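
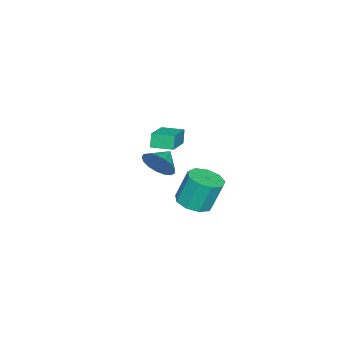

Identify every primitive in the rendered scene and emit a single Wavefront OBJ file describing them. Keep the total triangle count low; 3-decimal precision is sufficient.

v 0.344 -1.45 1.844
v 0.08 -1.508 2.65
v 0.171 -0.293 1.872
v -0.093 -0.351 2.678
v 2.053 -1.209 2.422
v 1.789 -1.267 3.228
v 1.88 -0.052 2.45
v 1.616 -0.11 3.256
v -0.693 -2.033 -0.638
v -0.3 -1.509 0.104
v -1.727 -1.847 -0.222
v -0.378 -1.186 -0.234
v -0.528 -1.057 -0.664
v -0.716 -1.152 -1.089
v -0.899 -1.448 -1.41
v -1.034 -1.878 -1.555
v -1.092 -2.344 -1.489
v -1.058 -2.739 -1.229
v -0.94 -2.971 -0.833
v -0.766 -2.989 -0.393
v -0.575 -2.788 -0.009
v -0.411 -2.414 0.231
v -0.312 -1.952 0.272
v -3.247 -1.198 -4.839
v -2.427 -0.545 -4.906
v -2.733 0.03 -3.068
v -3.553 -0.622 -3.001
v -3.026 -0.208 -5.112
v -3.333 0.367 -3.274
v -3.729 -0.334 -5.19
v -4.036 0.241 -3.352
v -4.206 -0.864 -5.104
v -4.513 -0.288 -3.266
v -4.234 -1.55 -4.894
v -4.541 -0.975 -3.056
v -3.8 -2.071 -4.658
v -4.107 -1.496 -2.82
v -3.107 -2.184 -4.507
v -3.414 -1.609 -2.669
v -2.479 -1.835 -4.511
v -2.786 -1.26 -2.673
v -2.21 -1.188 -4.669
v -2.517 -0.613 -2.831
f 2 4 1
f 5 2 1
f 1 4 3
f 3 5 1
f 2 8 4
f 6 2 5
f 6 8 2
f 4 8 3
f 7 5 3
f 3 8 7
f 7 6 5
f 8 6 7
f 10 9 12
f 10 12 11
f 12 9 13
f 12 13 11
f 13 9 14
f 13 14 11
f 14 9 15
f 14 15 11
f 15 9 16
f 15 16 11
f 16 9 17
f 16 17 11
f 17 9 18
f 17 18 11
f 18 9 19
f 18 19 11
f 19 9 20
f 19 20 11
f 20 9 21
f 20 21 11
f 21 9 22
f 21 22 11
f 22 9 23
f 22 23 11
f 23 9 10
f 23 10 11
f 25 24 28
f 25 28 26
f 26 28 29
f 26 29 27
f 28 24 30
f 28 30 29
f 29 30 31
f 29 31 27
f 30 24 32
f 30 32 31
f 31 32 33
f 31 33 27
f 32 24 34
f 32 34 33
f 33 34 35
f 33 35 27
f 34 24 36
f 34 36 35
f 35 36 37
f 35 37 27
f 36 24 38
f 36 38 37
f 37 38 39
f 37 39 27
f 38 24 40
f 38 40 39
f 39 40 41
f 39 41 27
f 40 24 42
f 40 42 41
f 41 42 43
f 41 43 27
f 42 24 25
f 42 25 43
f 43 25 26
f 43 26 27



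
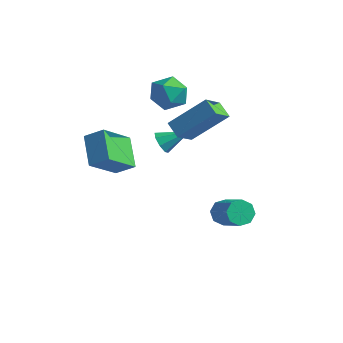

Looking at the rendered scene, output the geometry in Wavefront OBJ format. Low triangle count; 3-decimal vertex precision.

v 0.279 -0.238 -2.963
v 0.508 -0.57 -3.511
v 1.809 -1.035 -2.684
v 1.581 -0.702 -2.137
v 0.674 -0.077 -3.494
v 1.975 -0.542 -2.667
v 0.608 0.322 -3.166
v 1.909 -0.143 -2.339
v 0.35 0.393 -2.72
v 1.651 -0.071 -1.893
v 0.051 0.095 -2.416
v 1.352 -0.37 -1.589
v -0.115 -0.398 -2.433
v 1.186 -0.863 -1.606
v -0.049 -0.797 -2.761
v 1.252 -1.262 -1.934
v 0.209 -0.869 -3.207
v 1.51 -1.333 -2.38
v -4.058 -4.264 1.885
v -3.274 -3.885 2.435
v -3.973 -2.769 0.732
v -3.189 -2.39 1.282
v -2.991 -5.07 0.918
v -2.207 -4.691 1.468
v -2.906 -3.575 -0.235
v -2.122 -3.196 0.315
v -3.092 -0.121 1.201
v -1.886 0.984 2.673
v -3.199 0.923 0.505
v -1.993 2.028 1.976
v -2.327 -0.348 0.744
v -1.121 0.757 2.215
v -2.434 0.696 0.047
v -1.228 1.801 1.519
v -4.034 1.368 1.584
v -3.646 1.743 2.412
v -4.154 -0.063 2.288
v -3.766 0.312 3.116
v -4.67 0.587 2.826
v -4.596 1.471 2.39
v -3.204 0.209 2.31
v -3.13 1.093 1.874
v -3.133 1.027 2.86
v -4.039 1.26 3.179
v -3.761 0.42 1.521
v -4.667 0.653 1.84
v -3.976 0.435 -0.679
v -3.627 -0.057 -0.498
v -3.084 1.325 0.019
v -3.482 0.128 -0.919
v -3.626 0.492 -1.199
v -3.976 0.824 -1.175
v -4.326 0.928 -0.859
v -4.471 0.743 -0.438
v -4.326 0.379 -0.158
v -3.977 0.047 -0.183
f 2 1 5
f 2 5 3
f 3 5 6
f 3 6 4
f 5 1 7
f 5 7 6
f 6 7 8
f 6 8 4
f 7 1 9
f 7 9 8
f 8 9 10
f 8 10 4
f 9 1 11
f 9 11 10
f 10 11 12
f 10 12 4
f 11 1 13
f 11 13 12
f 12 13 14
f 12 14 4
f 13 1 15
f 13 15 14
f 14 15 16
f 14 16 4
f 15 1 17
f 15 17 16
f 16 17 18
f 16 18 4
f 17 1 2
f 17 2 18
f 18 2 3
f 18 3 4
f 20 22 19
f 23 20 19
f 19 22 21
f 21 23 19
f 20 26 22
f 24 20 23
f 24 26 20
f 22 26 21
f 25 23 21
f 21 26 25
f 25 24 23
f 26 24 25
f 28 30 27
f 31 28 27
f 27 30 29
f 29 31 27
f 28 34 30
f 32 28 31
f 32 34 28
f 30 34 29
f 33 31 29
f 29 34 33
f 33 32 31
f 34 32 33
f 35 46 40
f 35 40 36
f 35 36 42
f 35 42 45
f 35 45 46
f 36 40 44
f 40 46 39
f 46 45 37
f 45 42 41
f 42 36 43
f 38 44 39
f 38 39 37
f 38 37 41
f 38 41 43
f 38 43 44
f 39 44 40
f 37 39 46
f 41 37 45
f 43 41 42
f 44 43 36
f 48 47 50
f 48 50 49
f 50 47 51
f 50 51 49
f 51 47 52
f 51 52 49
f 52 47 53
f 52 53 49
f 53 47 54
f 53 54 49
f 54 47 55
f 54 55 49
f 55 47 56
f 55 56 49
f 56 47 48
f 56 48 49



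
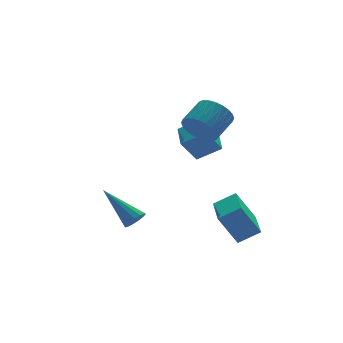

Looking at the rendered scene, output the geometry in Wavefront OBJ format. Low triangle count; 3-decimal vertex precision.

v 2.504 1.029 0.889
v 3.547 0.553 1.602
v 2.899 2.357 1.199
v 3.942 1.881 1.912
v 3.298 1.059 -0.252
v 4.341 0.583 0.461
v 3.693 2.387 0.058
v 4.736 1.911 0.771
v 2.446 -1.259 2.756
v 2.997 -1.422 2.037
v 4.064 -0.765 2.705
v 3.514 -0.601 3.424
v 2.857 -1.104 1.948
v 3.924 -0.447 2.615
v 2.654 -0.809 1.981
v 3.722 -0.152 2.648
v 2.42 -0.583 2.132
v 3.488 0.074 2.8
v 2.19 -0.46 2.379
v 3.258 0.198 3.046
v 1.999 -0.458 2.683
v 3.067 0.199 3.35
v 1.876 -0.578 2.998
v 2.944 0.079 3.665
v 1.84 -0.802 3.276
v 2.907 -0.144 3.943
v 1.896 -1.095 3.475
v 2.963 -0.438 4.143
v 2.036 -1.413 3.565
v 3.103 -0.756 4.232
v 2.238 -1.708 3.532
v 3.306 -1.051 4.199
v 2.472 -1.934 3.38
v 3.54 -1.277 4.048
v 2.702 -2.058 3.134
v 3.77 -1.4 3.801
v 2.893 -2.059 2.83
v 3.961 -1.402 3.497
v 3.016 -1.939 2.515
v 4.084 -1.282 3.182
v 3.053 -1.716 2.237
v 4.12 -1.058 2.904
v -0.976 -2.391 -1.644
v -0.474 -2.099 -1.631
v -1.884 -0.889 -0.336
v -0.643 -1.981 -1.885
v -0.918 -1.992 -2.062
v -1.21 -2.131 -2.106
v -1.429 -2.352 -2.004
v -1.503 -2.585 -1.788
v -1.41 -2.757 -1.526
v -1.179 -2.813 -1.302
v -0.883 -2.735 -1.186
v -0.617 -2.547 -1.216
v -0.465 -2.311 -1.382
v 2.2 -3.912 -1.429
v 3.166 -4.166 -0.838
v 2.881 -1.831 -1.647
v 3.847 -2.085 -1.055
v 2.973 -4.315 -2.865
v 3.939 -4.569 -2.273
v 3.654 -2.234 -3.082
v 4.62 -2.488 -2.491
f 2 4 1
f 5 2 1
f 1 4 3
f 3 5 1
f 2 8 4
f 6 2 5
f 6 8 2
f 4 8 3
f 7 5 3
f 3 8 7
f 7 6 5
f 8 6 7
f 10 9 13
f 10 13 11
f 11 13 14
f 11 14 12
f 13 9 15
f 13 15 14
f 14 15 16
f 14 16 12
f 15 9 17
f 15 17 16
f 16 17 18
f 16 18 12
f 17 9 19
f 17 19 18
f 18 19 20
f 18 20 12
f 19 9 21
f 19 21 20
f 20 21 22
f 20 22 12
f 21 9 23
f 21 23 22
f 22 23 24
f 22 24 12
f 23 9 25
f 23 25 24
f 24 25 26
f 24 26 12
f 25 9 27
f 25 27 26
f 26 27 28
f 26 28 12
f 27 9 29
f 27 29 28
f 28 29 30
f 28 30 12
f 29 9 31
f 29 31 30
f 30 31 32
f 30 32 12
f 31 9 33
f 31 33 32
f 32 33 34
f 32 34 12
f 33 9 35
f 33 35 34
f 34 35 36
f 34 36 12
f 35 9 37
f 35 37 36
f 36 37 38
f 36 38 12
f 37 9 39
f 37 39 38
f 38 39 40
f 38 40 12
f 39 9 41
f 39 41 40
f 40 41 42
f 40 42 12
f 41 9 10
f 41 10 42
f 42 10 11
f 42 11 12
f 44 43 46
f 44 46 45
f 46 43 47
f 46 47 45
f 47 43 48
f 47 48 45
f 48 43 49
f 48 49 45
f 49 43 50
f 49 50 45
f 50 43 51
f 50 51 45
f 51 43 52
f 51 52 45
f 52 43 53
f 52 53 45
f 53 43 54
f 53 54 45
f 54 43 55
f 54 55 45
f 55 43 44
f 55 44 45
f 57 59 56
f 60 57 56
f 56 59 58
f 58 60 56
f 57 63 59
f 61 57 60
f 61 63 57
f 59 63 58
f 62 60 58
f 58 63 62
f 62 61 60
f 63 61 62



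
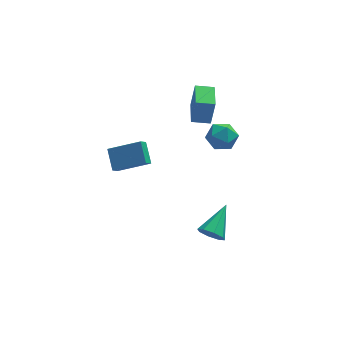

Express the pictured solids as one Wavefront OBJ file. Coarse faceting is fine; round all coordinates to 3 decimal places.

v 2.67 1.736 1.388
v 3.51 1.281 1.095
v 2.25 0.419 2.225
v 3.09 -0.036 1.932
v 3.134 0.734 2.568
v 3.394 1.547 2.05
v 2.366 0.153 1.27
v 2.626 0.966 0.752
v 3.322 0.303 1.022
v 3.797 0.662 1.824
v 1.963 1.038 1.496
v 2.438 1.397 2.298
v 1.441 3.033 1.042
v 1.691 3.024 2.794
v 1.628 4.682 1.023
v 1.877 4.673 2.776
v 2.543 2.907 0.884
v 2.792 2.898 2.637
v 2.729 4.556 0.866
v 2.979 4.547 2.618
v -1.325 1.153 -0.576
v -1.488 2.316 0.274
v -3.173 1.506 -1.414
v -3.336 2.669 -0.563
v -0.984 1.611 -1.137
v -1.147 2.774 -0.286
v -2.832 1.964 -1.974
v -2.995 3.127 -1.124
v 1.63 -4.025 -2.151
v 2.07 -3.898 -2.831
v 2.67 -2.475 -1.189
v 1.545 -3.554 -2.817
v 1.07 -3.486 -2.413
v 0.922 -3.733 -1.856
v 1.189 -4.151 -1.471
v 1.714 -4.495 -1.485
v 2.189 -4.564 -1.889
v 2.337 -4.316 -2.447
f 1 12 6
f 1 6 2
f 1 2 8
f 1 8 11
f 1 11 12
f 2 6 10
f 6 12 5
f 12 11 3
f 11 8 7
f 8 2 9
f 4 10 5
f 4 5 3
f 4 3 7
f 4 7 9
f 4 9 10
f 5 10 6
f 3 5 12
f 7 3 11
f 9 7 8
f 10 9 2
f 14 16 13
f 17 14 13
f 13 16 15
f 15 17 13
f 14 20 16
f 18 14 17
f 18 20 14
f 16 20 15
f 19 17 15
f 15 20 19
f 19 18 17
f 20 18 19
f 22 24 21
f 25 22 21
f 21 24 23
f 23 25 21
f 22 28 24
f 26 22 25
f 26 28 22
f 24 28 23
f 27 25 23
f 23 28 27
f 27 26 25
f 28 26 27
f 30 29 32
f 30 32 31
f 32 29 33
f 32 33 31
f 33 29 34
f 33 34 31
f 34 29 35
f 34 35 31
f 35 29 36
f 35 36 31
f 36 29 37
f 36 37 31
f 37 29 38
f 37 38 31
f 38 29 30
f 38 30 31



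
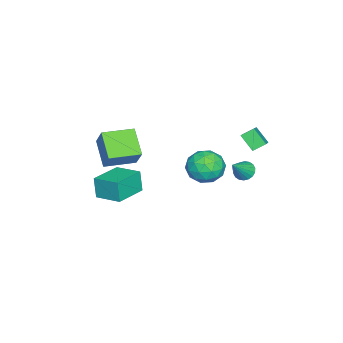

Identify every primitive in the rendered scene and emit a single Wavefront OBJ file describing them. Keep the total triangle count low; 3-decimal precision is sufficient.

v 1.381 3.339 4.062
v 2.179 3.321 3.21
v 0.901 1.559 3.65
v 1.699 1.541 2.798
v 2.038 1.574 3.914
v 2.334 2.674 4.169
v 0.746 2.206 2.691
v 1.042 3.306 2.946
v 1.786 2.621 2.363
v 2.585 2.231 3.119
v 0.495 2.649 3.741
v 1.294 2.259 4.497
v 1.822 3.486 3.672
v 1.258 1.394 3.188
v 1.457 1.413 3.844
v 1.926 1.403 3.343
v 1.913 3.106 4.236
v 2.382 3.095 3.735
v 2.3 2.069 4.149
v 0.698 1.785 3.125
v 1.167 1.774 2.624
v 1.154 3.477 3.517
v 1.623 3.467 3.016
v 0.78 2.811 2.711
v 2.06 3.064 2.674
v 1.778 2.018 2.431
v 1.218 2.409 2.368
v 1.392 3.055 2.518
v 2.529 2.835 3.118
v 2.248 1.789 2.876
v 2.447 1.808 3.532
v 2.621 2.455 3.682
v 2.299 2.423 2.62
v 0.832 3.091 3.984
v 0.551 2.045 3.742
v 0.459 2.425 3.178
v 0.633 3.072 3.328
v 1.302 2.862 4.429
v 1.02 1.816 4.186
v 1.688 1.825 4.342
v 1.862 2.471 4.492
v 0.781 2.457 4.24
v -1.064 3.821 1.678
v -0.623 3.67 1.198
v 0.084 3.479 2.842
v -0.578 3.962 1.24
v -0.63 4.226 1.368
v -0.768 4.409 1.558
v -0.965 4.476 1.772
v -1.181 4.414 1.968
v -1.374 4.233 2.106
v -1.506 3.971 2.159
v -1.551 3.679 2.117
v -1.499 3.416 1.989
v -1.361 3.232 1.799
v -1.164 3.165 1.585
v -0.948 3.227 1.389
v -0.755 3.408 1.251
v -1.816 -3.978 -2.023
v -2.038 -4.192 -0.617
v -1.36 -2.361 -1.706
v -1.582 -2.575 -0.299
v 0.182 -4.585 -1.801
v -0.04 -4.799 -0.394
v 0.638 -2.968 -1.483
v 0.416 -3.182 -0.077
v 0.12 -4.527 2.951
v 0.862 -3.89 4.28
v -1.054 -3.022 2.884
v -0.312 -2.384 4.213
v 1.352 -3.616 1.827
v 2.094 -2.978 3.156
v 0.178 -2.11 1.76
v 0.92 -1.473 3.089
v -3.792 2.856 2.768
v -4.194 3.504 3.227
v -3.445 3.685 1.9
v -3.847 4.334 2.358
v -2.453 3.126 3.562
v -2.855 3.775 4.02
v -2.106 3.956 2.693
v -2.508 4.604 3.152
f 1 38 17
f 38 12 41
f 17 41 6
f 38 41 17
f 1 17 13
f 17 6 18
f 13 18 2
f 17 18 13
f 1 13 22
f 13 2 23
f 22 23 8
f 13 23 22
f 1 22 34
f 22 8 37
f 34 37 11
f 22 37 34
f 1 34 38
f 34 11 42
f 38 42 12
f 34 42 38
f 2 18 29
f 18 6 32
f 29 32 10
f 18 32 29
f 6 41 19
f 41 12 40
f 19 40 5
f 41 40 19
f 12 42 39
f 42 11 35
f 39 35 3
f 42 35 39
f 11 37 36
f 37 8 24
f 36 24 7
f 37 24 36
f 8 23 28
f 23 2 25
f 28 25 9
f 23 25 28
f 4 30 16
f 30 10 31
f 16 31 5
f 30 31 16
f 4 16 14
f 16 5 15
f 14 15 3
f 16 15 14
f 4 14 21
f 14 3 20
f 21 20 7
f 14 20 21
f 4 21 26
f 21 7 27
f 26 27 9
f 21 27 26
f 4 26 30
f 26 9 33
f 30 33 10
f 26 33 30
f 5 31 19
f 31 10 32
f 19 32 6
f 31 32 19
f 3 15 39
f 15 5 40
f 39 40 12
f 15 40 39
f 7 20 36
f 20 3 35
f 36 35 11
f 20 35 36
f 9 27 28
f 27 7 24
f 28 24 8
f 27 24 28
f 10 33 29
f 33 9 25
f 29 25 2
f 33 25 29
f 44 43 46
f 44 46 45
f 46 43 47
f 46 47 45
f 47 43 48
f 47 48 45
f 48 43 49
f 48 49 45
f 49 43 50
f 49 50 45
f 50 43 51
f 50 51 45
f 51 43 52
f 51 52 45
f 52 43 53
f 52 53 45
f 53 43 54
f 53 54 45
f 54 43 55
f 54 55 45
f 55 43 56
f 55 56 45
f 56 43 57
f 56 57 45
f 57 43 58
f 57 58 45
f 58 43 44
f 58 44 45
f 60 62 59
f 63 60 59
f 59 62 61
f 61 63 59
f 60 66 62
f 64 60 63
f 64 66 60
f 62 66 61
f 65 63 61
f 61 66 65
f 65 64 63
f 66 64 65
f 68 70 67
f 71 68 67
f 67 70 69
f 69 71 67
f 68 74 70
f 72 68 71
f 72 74 68
f 70 74 69
f 73 71 69
f 69 74 73
f 73 72 71
f 74 72 73
f 76 78 75
f 79 76 75
f 75 78 77
f 77 79 75
f 76 82 78
f 80 76 79
f 80 82 76
f 78 82 77
f 81 79 77
f 77 82 81
f 81 80 79
f 82 80 81



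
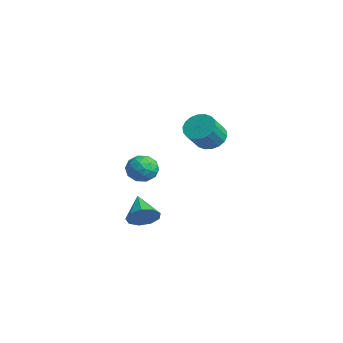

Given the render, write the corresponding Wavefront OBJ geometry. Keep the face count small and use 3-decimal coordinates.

v 4.39 -3.918 -1.318
v 4.862 -3.61 -0.681
v 3.07 -3.622 -0.482
v 4.724 -3.183 -1.05
v 4.429 -3.099 -1.545
v 4.117 -3.399 -1.933
v 3.932 -3.941 -2.033
v 3.962 -4.472 -1.799
v 4.192 -4.744 -1.339
v 4.515 -4.629 -0.869
v 4.779 -4.181 -0.609
v -2.49 -0.94 -0.352
v -2.101 -0.346 -0.929
v -1.679 -2.034 -0.931
v -1.29 -1.44 -1.508
v -1.107 -1.396 -0.613
v -1.608 -0.719 -0.255
v -2.172 -1.661 -1.605
v -2.673 -0.984 -1.247
v -1.904 -0.791 -1.703
v -1.245 -0.628 -1.09
v -2.535 -1.752 -0.77
v -1.876 -1.589 -0.157
v -2.367 -0.547 -0.59
v -1.413 -1.833 -1.27
v -1.306 -1.807 -0.744
v -1.077 -1.458 -1.083
v -2.077 -0.766 -0.194
v -1.848 -0.417 -0.532
v -1.264 -1.034 -0.347
v -1.932 -1.963 -1.328
v -1.703 -1.614 -1.666
v -2.703 -0.922 -0.777
v -2.474 -0.573 -1.116
v -2.516 -1.346 -1.513
v -2.022 -0.46 -1.384
v -1.545 -1.103 -1.724
v -2.064 -1.232 -1.781
v -2.359 -0.835 -1.571
v -1.635 -0.363 -1.023
v -1.158 -1.007 -1.364
v -1.051 -0.981 -0.837
v -1.345 -0.583 -0.627
v -1.519 -0.625 -1.478
v -2.622 -1.373 -0.496
v -2.145 -2.017 -0.837
v -2.435 -1.797 -1.233
v -2.729 -1.399 -1.023
v -2.235 -1.277 -0.136
v -1.758 -1.92 -0.476
v -1.421 -1.545 -0.289
v -1.716 -1.148 -0.079
v -2.261 -1.755 -0.382
v -2.121 2.774 0.57
v -1.29 3.152 0.454
v -0.709 2.204 1.534
v -1.539 1.826 1.65
v -1.456 3.384 0.748
v -0.874 2.437 1.828
v -1.753 3.496 1.006
v -1.172 2.548 2.086
v -2.124 3.465 1.178
v -1.542 2.517 2.258
v -2.493 3.296 1.229
v -1.912 2.349 2.309
v -2.789 3.025 1.15
v -2.208 2.077 2.23
v -2.953 2.703 0.956
v -2.371 1.756 2.036
v -2.951 2.396 0.686
v -2.37 1.448 1.766
v -2.786 2.163 0.392
v -2.204 1.216 1.472
v -2.488 2.052 0.134
v -1.907 1.104 1.214
v -2.118 2.083 -0.038
v -1.536 1.135 1.042
v -1.748 2.251 -0.089
v -1.167 1.304 0.991
v -1.452 2.523 -0.01
v -0.871 1.575 1.07
v -1.289 2.844 0.184
v -0.707 1.897 1.264
f 2 1 4
f 2 4 3
f 4 1 5
f 4 5 3
f 5 1 6
f 5 6 3
f 6 1 7
f 6 7 3
f 7 1 8
f 7 8 3
f 8 1 9
f 8 9 3
f 9 1 10
f 9 10 3
f 10 1 11
f 10 11 3
f 11 1 2
f 11 2 3
f 12 49 28
f 49 23 52
f 28 52 17
f 49 52 28
f 12 28 24
f 28 17 29
f 24 29 13
f 28 29 24
f 12 24 33
f 24 13 34
f 33 34 19
f 24 34 33
f 12 33 45
f 33 19 48
f 45 48 22
f 33 48 45
f 12 45 49
f 45 22 53
f 49 53 23
f 45 53 49
f 13 29 40
f 29 17 43
f 40 43 21
f 29 43 40
f 17 52 30
f 52 23 51
f 30 51 16
f 52 51 30
f 23 53 50
f 53 22 46
f 50 46 14
f 53 46 50
f 22 48 47
f 48 19 35
f 47 35 18
f 48 35 47
f 19 34 39
f 34 13 36
f 39 36 20
f 34 36 39
f 15 41 27
f 41 21 42
f 27 42 16
f 41 42 27
f 15 27 25
f 27 16 26
f 25 26 14
f 27 26 25
f 15 25 32
f 25 14 31
f 32 31 18
f 25 31 32
f 15 32 37
f 32 18 38
f 37 38 20
f 32 38 37
f 15 37 41
f 37 20 44
f 41 44 21
f 37 44 41
f 16 42 30
f 42 21 43
f 30 43 17
f 42 43 30
f 14 26 50
f 26 16 51
f 50 51 23
f 26 51 50
f 18 31 47
f 31 14 46
f 47 46 22
f 31 46 47
f 20 38 39
f 38 18 35
f 39 35 19
f 38 35 39
f 21 44 40
f 44 20 36
f 40 36 13
f 44 36 40
f 55 54 58
f 55 58 56
f 56 58 59
f 56 59 57
f 58 54 60
f 58 60 59
f 59 60 61
f 59 61 57
f 60 54 62
f 60 62 61
f 61 62 63
f 61 63 57
f 62 54 64
f 62 64 63
f 63 64 65
f 63 65 57
f 64 54 66
f 64 66 65
f 65 66 67
f 65 67 57
f 66 54 68
f 66 68 67
f 67 68 69
f 67 69 57
f 68 54 70
f 68 70 69
f 69 70 71
f 69 71 57
f 70 54 72
f 70 72 71
f 71 72 73
f 71 73 57
f 72 54 74
f 72 74 73
f 73 74 75
f 73 75 57
f 74 54 76
f 74 76 75
f 75 76 77
f 75 77 57
f 76 54 78
f 76 78 77
f 77 78 79
f 77 79 57
f 78 54 80
f 78 80 79
f 79 80 81
f 79 81 57
f 80 54 82
f 80 82 81
f 81 82 83
f 81 83 57
f 82 54 55
f 82 55 83
f 83 55 56
f 83 56 57



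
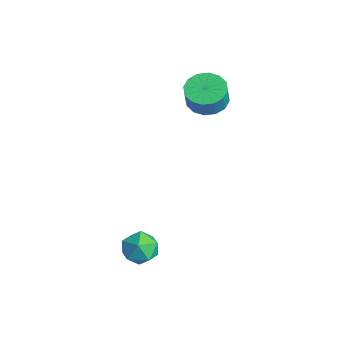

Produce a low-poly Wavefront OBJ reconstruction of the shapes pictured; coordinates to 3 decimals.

v 0.797 -1.928 -2.789
v 1.624 -2.023 -3.431
v 0.916 -3.577 -2.389
v 1.743 -3.672 -3.031
v 1.828 -3.116 -2.143
v 1.754 -2.097 -2.39
v 0.786 -3.503 -3.43
v 0.712 -2.484 -3.677
v 1.618 -2.997 -3.827
v 2.262 -2.758 -3.031
v 0.278 -2.842 -2.789
v 0.922 -2.603 -1.993
v -3.533 2.905 2.693
v -2.575 3.411 2.503
v -2.189 3.121 3.678
v -3.147 2.615 3.867
v -2.915 3.815 2.715
v -2.53 3.525 3.89
v -3.422 3.975 2.921
v -3.036 3.685 4.095
v -3.958 3.849 3.065
v -3.572 3.559 4.24
v -4.38 3.469 3.11
v -3.994 3.179 4.285
v -4.575 2.939 3.043
v -4.189 2.648 4.218
v -4.491 2.399 2.882
v -4.105 2.109 4.057
v -4.15 1.995 2.67
v -3.765 1.705 3.845
v -3.644 1.835 2.465
v -3.258 1.545 3.639
v -3.108 1.961 2.32
v -2.722 1.671 3.495
v -2.686 2.341 2.275
v -2.3 2.051 3.45
v -2.491 2.872 2.342
v -2.105 2.581 3.517
f 1 12 6
f 1 6 2
f 1 2 8
f 1 8 11
f 1 11 12
f 2 6 10
f 6 12 5
f 12 11 3
f 11 8 7
f 8 2 9
f 4 10 5
f 4 5 3
f 4 3 7
f 4 7 9
f 4 9 10
f 5 10 6
f 3 5 12
f 7 3 11
f 9 7 8
f 10 9 2
f 14 13 17
f 14 17 15
f 15 17 18
f 15 18 16
f 17 13 19
f 17 19 18
f 18 19 20
f 18 20 16
f 19 13 21
f 19 21 20
f 20 21 22
f 20 22 16
f 21 13 23
f 21 23 22
f 22 23 24
f 22 24 16
f 23 13 25
f 23 25 24
f 24 25 26
f 24 26 16
f 25 13 27
f 25 27 26
f 26 27 28
f 26 28 16
f 27 13 29
f 27 29 28
f 28 29 30
f 28 30 16
f 29 13 31
f 29 31 30
f 30 31 32
f 30 32 16
f 31 13 33
f 31 33 32
f 32 33 34
f 32 34 16
f 33 13 35
f 33 35 34
f 34 35 36
f 34 36 16
f 35 13 37
f 35 37 36
f 36 37 38
f 36 38 16
f 37 13 14
f 37 14 38
f 38 14 15
f 38 15 16



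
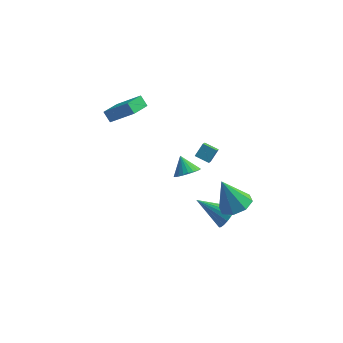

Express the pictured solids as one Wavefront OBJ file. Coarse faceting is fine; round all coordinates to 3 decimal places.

v 3.396 -0.963 -3.467
v 3.796 -1.097 -2.741
v 1.544 -0.677 -2.393
v 3.827 -0.727 -2.786
v 3.773 -0.404 -2.966
v 3.644 -0.192 -3.245
v 3.466 -0.132 -3.568
v 3.274 -0.237 -3.871
v 3.106 -0.486 -4.094
v 2.995 -0.829 -4.193
v 2.964 -1.199 -4.148
v 3.019 -1.522 -3.968
v 3.148 -1.734 -3.689
v 3.326 -1.794 -3.366
v 3.518 -1.689 -3.063
v 3.686 -1.44 -2.84
v 2.543 -2.151 3.077
v 2.577 -3.161 3.988
v 1.719 -1.925 3.359
v 1.753 -2.934 4.27
v 2.907 -1.586 3.69
v 2.941 -2.595 4.601
v 2.083 -1.359 3.972
v 2.117 -2.369 4.883
v 4.213 -3.725 0.901
v 4.883 -2.98 1.14
v 3.347 -3.535 2.739
v 4.228 -2.7 0.803
v 3.564 -3.02 0.523
v 3.28 -3.753 0.465
v 3.542 -4.469 0.662
v 4.197 -4.75 1
v 4.861 -4.43 1.279
v 5.145 -3.697 1.337
v 0.644 1.622 -2.234
v 1.406 1.731 -1.875
v 0.116 2.318 -1.326
v 1.394 1.99 -2.08
v 1.268 2.194 -2.31
v 1.047 2.311 -2.527
v 0.764 2.323 -2.7
v 0.463 2.228 -2.803
v 0.19 2.041 -2.818
v -0.015 1.79 -2.745
v -0.119 1.514 -2.594
v -0.107 1.254 -2.388
v 0.019 1.05 -2.159
v 0.241 0.934 -1.941
v 0.523 0.922 -1.768
v 0.824 1.017 -1.666
v 1.098 1.204 -1.65
v 1.302 1.454 -1.724
v -4.116 2.473 1.198
v -4.569 2.836 1.777
v -3.547 3.67 0.893
v -4 4.033 1.472
v -2.58 2.107 2.628
v -3.033 2.47 3.207
v -2.011 3.304 2.323
v -2.464 3.667 2.902
f 2 1 4
f 2 4 3
f 4 1 5
f 4 5 3
f 5 1 6
f 5 6 3
f 6 1 7
f 6 7 3
f 7 1 8
f 7 8 3
f 8 1 9
f 8 9 3
f 9 1 10
f 9 10 3
f 10 1 11
f 10 11 3
f 11 1 12
f 11 12 3
f 12 1 13
f 12 13 3
f 13 1 14
f 13 14 3
f 14 1 15
f 14 15 3
f 15 1 16
f 15 16 3
f 16 1 2
f 16 2 3
f 18 20 17
f 21 18 17
f 17 20 19
f 19 21 17
f 18 24 20
f 22 18 21
f 22 24 18
f 20 24 19
f 23 21 19
f 19 24 23
f 23 22 21
f 24 22 23
f 26 25 28
f 26 28 27
f 28 25 29
f 28 29 27
f 29 25 30
f 29 30 27
f 30 25 31
f 30 31 27
f 31 25 32
f 31 32 27
f 32 25 33
f 32 33 27
f 33 25 34
f 33 34 27
f 34 25 26
f 34 26 27
f 36 35 38
f 36 38 37
f 38 35 39
f 38 39 37
f 39 35 40
f 39 40 37
f 40 35 41
f 40 41 37
f 41 35 42
f 41 42 37
f 42 35 43
f 42 43 37
f 43 35 44
f 43 44 37
f 44 35 45
f 44 45 37
f 45 35 46
f 45 46 37
f 46 35 47
f 46 47 37
f 47 35 48
f 47 48 37
f 48 35 49
f 48 49 37
f 49 35 50
f 49 50 37
f 50 35 51
f 50 51 37
f 51 35 52
f 51 52 37
f 52 35 36
f 52 36 37
f 54 56 53
f 57 54 53
f 53 56 55
f 55 57 53
f 54 60 56
f 58 54 57
f 58 60 54
f 56 60 55
f 59 57 55
f 55 60 59
f 59 58 57
f 60 58 59



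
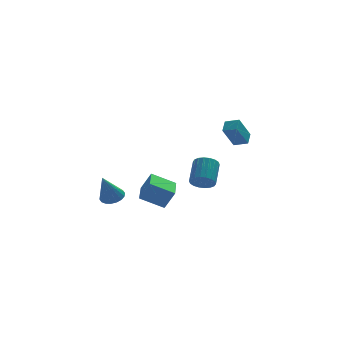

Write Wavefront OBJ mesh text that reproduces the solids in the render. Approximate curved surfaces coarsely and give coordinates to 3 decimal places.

v 2.248 1.388 -1.052
v 2.965 1.15 -1.134
v 3.489 2.394 -0.15
v 2.772 2.632 -0.068
v 2.928 1.368 -1.39
v 3.453 2.612 -0.406
v 2.757 1.59 -1.579
v 3.281 2.834 -0.595
v 2.484 1.772 -1.663
v 3.009 3.016 -0.68
v 2.165 1.878 -1.627
v 2.69 3.122 -0.644
v 1.862 1.887 -1.477
v 2.387 3.13 -0.493
v 1.636 1.797 -1.242
v 2.16 3.04 -0.259
v 1.531 1.626 -0.97
v 2.055 2.87 0.014
v 1.567 1.408 -0.714
v 2.092 2.652 0.27
v 1.739 1.186 -0.525
v 2.263 2.43 0.459
v 2.011 1.004 -0.44
v 2.536 2.248 0.543
v 2.33 0.898 -0.476
v 2.855 2.142 0.507
v 2.633 0.89 -0.627
v 3.158 2.133 0.357
v 2.86 0.98 -0.861
v 3.384 2.223 0.122
v -3.668 -2.581 0.123
v -3.084 -2.973 0.217
v -4.292 -3.119 1.757
v -3.002 -2.694 0.34
v -3.051 -2.393 0.42
v -3.224 -2.128 0.442
v -3.484 -1.954 0.4
v -3.78 -1.904 0.303
v -4.055 -1.987 0.171
v -4.252 -2.189 0.029
v -4.334 -2.468 -0.094
v -4.284 -2.77 -0.175
v -4.112 -3.034 -0.196
v -3.852 -3.208 -0.154
v -3.556 -3.259 -0.057
v -3.281 -3.175 0.075
v 3.023 0.019 3.418
v 3.718 -0.443 3.667
v 3.343 0.718 3.824
v 4.038 0.257 4.073
v 3.782 0.443 2.087
v 4.477 -0.018 2.336
v 4.102 1.143 2.493
v 4.797 0.681 2.742
v -2.534 -4.152 0.517
v -2.001 -4.318 1.591
v -2.101 -2.518 0.556
v -1.568 -2.685 1.63
v -1.252 -4.475 -0.17
v -0.719 -4.642 0.904
v -0.819 -2.842 -0.131
v -0.286 -3.008 0.943
f 2 1 5
f 2 5 3
f 3 5 6
f 3 6 4
f 5 1 7
f 5 7 6
f 6 7 8
f 6 8 4
f 7 1 9
f 7 9 8
f 8 9 10
f 8 10 4
f 9 1 11
f 9 11 10
f 10 11 12
f 10 12 4
f 11 1 13
f 11 13 12
f 12 13 14
f 12 14 4
f 13 1 15
f 13 15 14
f 14 15 16
f 14 16 4
f 15 1 17
f 15 17 16
f 16 17 18
f 16 18 4
f 17 1 19
f 17 19 18
f 18 19 20
f 18 20 4
f 19 1 21
f 19 21 20
f 20 21 22
f 20 22 4
f 21 1 23
f 21 23 22
f 22 23 24
f 22 24 4
f 23 1 25
f 23 25 24
f 24 25 26
f 24 26 4
f 25 1 27
f 25 27 26
f 26 27 28
f 26 28 4
f 27 1 29
f 27 29 28
f 28 29 30
f 28 30 4
f 29 1 2
f 29 2 30
f 30 2 3
f 30 3 4
f 32 31 34
f 32 34 33
f 34 31 35
f 34 35 33
f 35 31 36
f 35 36 33
f 36 31 37
f 36 37 33
f 37 31 38
f 37 38 33
f 38 31 39
f 38 39 33
f 39 31 40
f 39 40 33
f 40 31 41
f 40 41 33
f 41 31 42
f 41 42 33
f 42 31 43
f 42 43 33
f 43 31 44
f 43 44 33
f 44 31 45
f 44 45 33
f 45 31 46
f 45 46 33
f 46 31 32
f 46 32 33
f 48 50 47
f 51 48 47
f 47 50 49
f 49 51 47
f 48 54 50
f 52 48 51
f 52 54 48
f 50 54 49
f 53 51 49
f 49 54 53
f 53 52 51
f 54 52 53
f 56 58 55
f 59 56 55
f 55 58 57
f 57 59 55
f 56 62 58
f 60 56 59
f 60 62 56
f 58 62 57
f 61 59 57
f 57 62 61
f 61 60 59
f 62 60 61



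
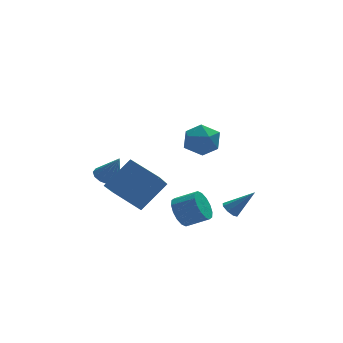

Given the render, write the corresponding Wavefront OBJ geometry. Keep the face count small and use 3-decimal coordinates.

v -3.519 3.275 -2.439
v -2.903 2.913 -2.798
v -2.921 2.805 -0.941
v -2.771 3.336 -2.718
v -2.877 3.74 -2.549
v -3.187 3.997 -2.345
v -3.602 4.024 -2.171
v -3.99 3.814 -2.082
v -4.229 3.432 -2.106
v -4.242 3.001 -2.237
v -4.026 2.657 -2.431
v -3.648 2.509 -2.628
v -3.23 2.604 -2.765
v -2.867 -1.66 -2.396
v -3.648 -3.153 -1.013
v -4.034 -0.341 -1.631
v -4.815 -1.835 -0.248
v -1.365 -1.145 -0.992
v -2.146 -2.639 0.391
v -2.532 0.173 -0.227
v -3.313 -1.32 1.156
v 2.555 0.767 -4.549
v 2.84 1.229 -4.752
v 3.845 0.533 -3.271
v 2.547 1.336 -4.436
v 2.259 1.109 -4.186
v 2.144 0.682 -4.149
v 2.27 0.305 -4.345
v 2.563 0.198 -4.661
v 2.852 0.425 -4.911
v 2.967 0.852 -4.948
v 0.546 -1.448 2.891
v 0.924 -2.01 2.059
v -0.704 -2.63 3.121
v -0.326 -3.192 2.289
v 0.242 -3.13 3.196
v 1.015 -2.399 3.054
v -0.795 -2.241 2.126
v -0.022 -1.51 1.984
v 0.095 -2.499 1.586
v 0.736 -3.049 2.248
v -0.516 -1.591 2.932
v 0.125 -2.141 3.594
v -0.331 0.17 -3.965
v 0.223 0.826 -4.416
v 1.345 0.325 -3.766
v 0.791 -0.33 -3.315
v 0.077 1.05 -3.992
v 1.199 0.549 -3.341
v -0.179 1.038 -3.56
v 0.943 0.537 -2.909
v -0.475 0.794 -3.236
v 0.647 0.293 -2.586
v -0.733 0.383 -3.108
v 0.389 -0.118 -2.458
v -0.883 -0.086 -3.21
v 0.239 -0.586 -2.56
v -0.885 -0.485 -3.514
v 0.237 -0.986 -2.864
v -0.739 -0.709 -3.939
v 0.383 -1.21 -3.288
v -0.483 -0.697 -4.371
v 0.639 -1.198 -3.72
v -0.187 -0.453 -4.694
v 0.935 -0.954 -4.044
v 0.071 -0.042 -4.822
v 1.193 -0.543 -4.172
v 0.221 0.426 -4.72
v 1.343 -0.074 -4.07
f 2 1 4
f 2 4 3
f 4 1 5
f 4 5 3
f 5 1 6
f 5 6 3
f 6 1 7
f 6 7 3
f 7 1 8
f 7 8 3
f 8 1 9
f 8 9 3
f 9 1 10
f 9 10 3
f 10 1 11
f 10 11 3
f 11 1 12
f 11 12 3
f 12 1 13
f 12 13 3
f 13 1 2
f 13 2 3
f 15 17 14
f 18 15 14
f 14 17 16
f 16 18 14
f 15 21 17
f 19 15 18
f 19 21 15
f 17 21 16
f 20 18 16
f 16 21 20
f 20 19 18
f 21 19 20
f 23 22 25
f 23 25 24
f 25 22 26
f 25 26 24
f 26 22 27
f 26 27 24
f 27 22 28
f 27 28 24
f 28 22 29
f 28 29 24
f 29 22 30
f 29 30 24
f 30 22 31
f 30 31 24
f 31 22 23
f 31 23 24
f 32 43 37
f 32 37 33
f 32 33 39
f 32 39 42
f 32 42 43
f 33 37 41
f 37 43 36
f 43 42 34
f 42 39 38
f 39 33 40
f 35 41 36
f 35 36 34
f 35 34 38
f 35 38 40
f 35 40 41
f 36 41 37
f 34 36 43
f 38 34 42
f 40 38 39
f 41 40 33
f 45 44 48
f 45 48 46
f 46 48 49
f 46 49 47
f 48 44 50
f 48 50 49
f 49 50 51
f 49 51 47
f 50 44 52
f 50 52 51
f 51 52 53
f 51 53 47
f 52 44 54
f 52 54 53
f 53 54 55
f 53 55 47
f 54 44 56
f 54 56 55
f 55 56 57
f 55 57 47
f 56 44 58
f 56 58 57
f 57 58 59
f 57 59 47
f 58 44 60
f 58 60 59
f 59 60 61
f 59 61 47
f 60 44 62
f 60 62 61
f 61 62 63
f 61 63 47
f 62 44 64
f 62 64 63
f 63 64 65
f 63 65 47
f 64 44 66
f 64 66 65
f 65 66 67
f 65 67 47
f 66 44 68
f 66 68 67
f 67 68 69
f 67 69 47
f 68 44 45
f 68 45 69
f 69 45 46
f 69 46 47



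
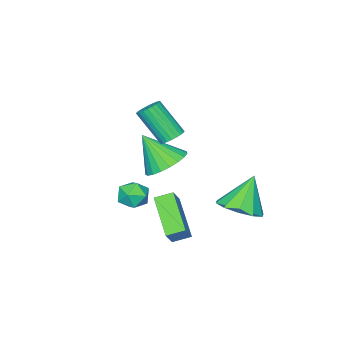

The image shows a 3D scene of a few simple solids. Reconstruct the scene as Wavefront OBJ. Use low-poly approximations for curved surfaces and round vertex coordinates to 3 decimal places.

v -2.222 1.395 0.322
v -1.488 0.733 0.729
v -3.098 1.405 1.918
v -1.285 1.353 0.836
v -1.441 1.989 0.747
v -1.895 2.399 0.496
v -2.474 2.425 0.178
v -2.957 2.058 -0.085
v -3.16 1.438 -0.192
v -3.004 0.801 -0.103
v -2.55 0.392 0.148
v -1.971 0.365 0.466
v 1.465 1.041 0.013
v 0.514 -0.517 1.07
v 0.898 1.587 0.306
v -0.053 0.028 1.363
v 2.013 1.212 0.757
v 1.062 -0.347 1.814
v 1.446 1.757 1.05
v 0.495 0.199 2.107
v -2.142 -2.315 3.096
v -1.594 -2.085 3.175
v -1.329 -3.236 4.664
v -1.878 -3.465 4.584
v -1.723 -1.943 3.308
v -1.458 -3.093 4.797
v -1.916 -1.857 3.409
v -1.651 -3.007 4.898
v -2.143 -1.84 3.462
v -1.878 -2.99 4.951
v -2.37 -1.896 3.46
v -2.105 -3.046 4.949
v -2.563 -2.016 3.402
v -2.298 -3.166 4.89
v -2.692 -2.181 3.297
v -2.427 -3.331 4.786
v -2.737 -2.367 3.161
v -2.472 -3.517 4.65
v -2.691 -2.544 3.016
v -2.426 -3.695 4.505
v -2.562 -2.687 2.883
v -2.297 -3.837 4.372
v -2.369 -2.773 2.782
v -2.104 -3.923 4.271
v -2.142 -2.79 2.729
v -1.877 -3.94 4.218
v -1.915 -2.734 2.731
v -1.65 -3.884 4.22
v -1.722 -2.614 2.79
v -1.457 -3.764 4.278
v -1.593 -2.449 2.894
v -1.328 -3.599 4.383
v -1.548 -2.263 3.03
v -1.283 -3.413 4.519
v -2.922 -3.398 0.634
v -2.294 -2.606 1.042
v -2.538 -4.482 2.146
v -2.7 -2.505 1.217
v -3.144 -2.558 1.292
v -3.549 -2.757 1.252
v -3.846 -3.066 1.106
v -3.984 -3.433 0.878
v -3.937 -3.794 0.608
v -3.715 -4.086 0.342
v -3.356 -4.26 0.127
v -2.922 -4.284 -0.001
v -2.488 -4.156 -0.019
v -2.129 -3.896 0.076
v -1.907 -3.55 0.267
v -1.86 -3.178 0.522
v -1.997 -2.844 0.796
v 0.942 -0.891 1.608
v 1.417 -1.097 1.041
v 0.543 -2.063 1.699
v 1.018 -2.269 1.132
v 1.302 -2.061 1.814
v 1.549 -1.336 1.758
v 0.411 -1.824 0.982
v 0.658 -1.099 0.926
v 1.089 -1.673 0.654
v 1.639 -1.82 1.169
v 0.321 -1.34 1.571
v 0.871 -1.487 2.086
f 2 1 4
f 2 4 3
f 4 1 5
f 4 5 3
f 5 1 6
f 5 6 3
f 6 1 7
f 6 7 3
f 7 1 8
f 7 8 3
f 8 1 9
f 8 9 3
f 9 1 10
f 9 10 3
f 10 1 11
f 10 11 3
f 11 1 12
f 11 12 3
f 12 1 2
f 12 2 3
f 14 16 13
f 17 14 13
f 13 16 15
f 15 17 13
f 14 20 16
f 18 14 17
f 18 20 14
f 16 20 15
f 19 17 15
f 15 20 19
f 19 18 17
f 20 18 19
f 22 21 25
f 22 25 23
f 23 25 26
f 23 26 24
f 25 21 27
f 25 27 26
f 26 27 28
f 26 28 24
f 27 21 29
f 27 29 28
f 28 29 30
f 28 30 24
f 29 21 31
f 29 31 30
f 30 31 32
f 30 32 24
f 31 21 33
f 31 33 32
f 32 33 34
f 32 34 24
f 33 21 35
f 33 35 34
f 34 35 36
f 34 36 24
f 35 21 37
f 35 37 36
f 36 37 38
f 36 38 24
f 37 21 39
f 37 39 38
f 38 39 40
f 38 40 24
f 39 21 41
f 39 41 40
f 40 41 42
f 40 42 24
f 41 21 43
f 41 43 42
f 42 43 44
f 42 44 24
f 43 21 45
f 43 45 44
f 44 45 46
f 44 46 24
f 45 21 47
f 45 47 46
f 46 47 48
f 46 48 24
f 47 21 49
f 47 49 48
f 48 49 50
f 48 50 24
f 49 21 51
f 49 51 50
f 50 51 52
f 50 52 24
f 51 21 53
f 51 53 52
f 52 53 54
f 52 54 24
f 53 21 22
f 53 22 54
f 54 22 23
f 54 23 24
f 56 55 58
f 56 58 57
f 58 55 59
f 58 59 57
f 59 55 60
f 59 60 57
f 60 55 61
f 60 61 57
f 61 55 62
f 61 62 57
f 62 55 63
f 62 63 57
f 63 55 64
f 63 64 57
f 64 55 65
f 64 65 57
f 65 55 66
f 65 66 57
f 66 55 67
f 66 67 57
f 67 55 68
f 67 68 57
f 68 55 69
f 68 69 57
f 69 55 70
f 69 70 57
f 70 55 71
f 70 71 57
f 71 55 56
f 71 56 57
f 72 83 77
f 72 77 73
f 72 73 79
f 72 79 82
f 72 82 83
f 73 77 81
f 77 83 76
f 83 82 74
f 82 79 78
f 79 73 80
f 75 81 76
f 75 76 74
f 75 74 78
f 75 78 80
f 75 80 81
f 76 81 77
f 74 76 83
f 78 74 82
f 80 78 79
f 81 80 73



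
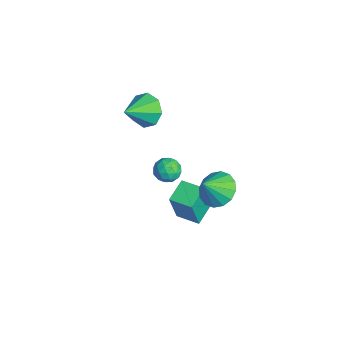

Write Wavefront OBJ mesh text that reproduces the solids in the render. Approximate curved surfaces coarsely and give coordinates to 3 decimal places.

v 0.723 -1.721 -1.758
v 1.093 -2.204 0.179
v 1.611 -0.857 -1.712
v 1.981 -1.34 0.225
v 1.599 -2.6 -2.145
v 1.969 -3.083 -0.208
v 2.487 -1.736 -2.099
v 2.857 -2.219 -0.162
v -1.009 -1.827 -1.619
v -0.375 -2.002 -1.224
v -1.645 -2.678 -0.976
v -1.011 -2.853 -0.581
v -1.352 -2.174 -0.477
v -0.959 -1.648 -0.874
v -1.061 -3.032 -1.326
v -0.668 -2.506 -1.723
v -0.407 -2.747 -1.042
v -0.587 -2.217 -0.518
v -1.433 -2.463 -1.682
v -1.613 -1.933 -1.158
v -0.636 -1.84 -1.478
v -1.384 -2.84 -0.722
v -1.585 -2.441 -0.661
v -1.212 -2.544 -0.429
v -0.98 -1.631 -1.272
v -0.607 -1.734 -1.04
v -1.181 -1.835 -0.601
v -1.413 -2.946 -1.16
v -1.04 -3.049 -0.928
v -0.808 -2.136 -1.771
v -0.435 -2.239 -1.539
v -0.839 -2.845 -1.599
v -0.282 -2.381 -1.139
v -0.656 -2.881 -0.761
v -0.685 -2.986 -1.199
v -0.454 -2.677 -1.432
v -0.388 -2.069 -0.831
v -0.762 -2.569 -0.453
v -0.963 -2.17 -0.392
v -0.732 -1.861 -0.625
v -0.407 -2.507 -0.724
v -1.258 -2.111 -1.747
v -1.632 -2.611 -1.369
v -1.288 -2.819 -1.575
v -1.057 -2.51 -1.808
v -1.364 -1.799 -1.439
v -1.738 -2.299 -1.061
v -1.566 -2.003 -0.768
v -1.335 -1.694 -1.001
v -1.613 -2.173 -1.476
v -2.884 -2.905 2.184
v -1.957 -2.646 1.816
v -2.176 -4.195 3.056
v -2.126 -2.28 2.494
v -2.739 -2.28 2.99
v -3.436 -2.647 3.014
v -3.81 -3.165 2.551
v -3.641 -3.53 1.874
v -3.029 -3.53 1.378
v -2.331 -3.164 1.354
v 3.362 -1.119 1.522
v 4.298 -0.714 1.558
v 3.678 -1.941 2.558
v 4.008 -0.416 1.883
v 3.544 -0.306 2.111
v 3.032 -0.414 2.182
v 2.609 -0.711 2.076
v 2.387 -1.117 1.821
v 2.426 -1.523 1.486
v 2.717 -1.821 1.161
v 3.18 -1.931 0.933
v 3.692 -1.823 0.862
v 4.115 -1.527 0.968
v 4.337 -1.121 1.223
f 2 4 1
f 5 2 1
f 1 4 3
f 3 5 1
f 2 8 4
f 6 2 5
f 6 8 2
f 4 8 3
f 7 5 3
f 3 8 7
f 7 6 5
f 8 6 7
f 9 46 25
f 46 20 49
f 25 49 14
f 46 49 25
f 9 25 21
f 25 14 26
f 21 26 10
f 25 26 21
f 9 21 30
f 21 10 31
f 30 31 16
f 21 31 30
f 9 30 42
f 30 16 45
f 42 45 19
f 30 45 42
f 9 42 46
f 42 19 50
f 46 50 20
f 42 50 46
f 10 26 37
f 26 14 40
f 37 40 18
f 26 40 37
f 14 49 27
f 49 20 48
f 27 48 13
f 49 48 27
f 20 50 47
f 50 19 43
f 47 43 11
f 50 43 47
f 19 45 44
f 45 16 32
f 44 32 15
f 45 32 44
f 16 31 36
f 31 10 33
f 36 33 17
f 31 33 36
f 12 38 24
f 38 18 39
f 24 39 13
f 38 39 24
f 12 24 22
f 24 13 23
f 22 23 11
f 24 23 22
f 12 22 29
f 22 11 28
f 29 28 15
f 22 28 29
f 12 29 34
f 29 15 35
f 34 35 17
f 29 35 34
f 12 34 38
f 34 17 41
f 38 41 18
f 34 41 38
f 13 39 27
f 39 18 40
f 27 40 14
f 39 40 27
f 11 23 47
f 23 13 48
f 47 48 20
f 23 48 47
f 15 28 44
f 28 11 43
f 44 43 19
f 28 43 44
f 17 35 36
f 35 15 32
f 36 32 16
f 35 32 36
f 18 41 37
f 41 17 33
f 37 33 10
f 41 33 37
f 52 51 54
f 52 54 53
f 54 51 55
f 54 55 53
f 55 51 56
f 55 56 53
f 56 51 57
f 56 57 53
f 57 51 58
f 57 58 53
f 58 51 59
f 58 59 53
f 59 51 60
f 59 60 53
f 60 51 52
f 60 52 53
f 62 61 64
f 62 64 63
f 64 61 65
f 64 65 63
f 65 61 66
f 65 66 63
f 66 61 67
f 66 67 63
f 67 61 68
f 67 68 63
f 68 61 69
f 68 69 63
f 69 61 70
f 69 70 63
f 70 61 71
f 70 71 63
f 71 61 72
f 71 72 63
f 72 61 73
f 72 73 63
f 73 61 74
f 73 74 63
f 74 61 62
f 74 62 63



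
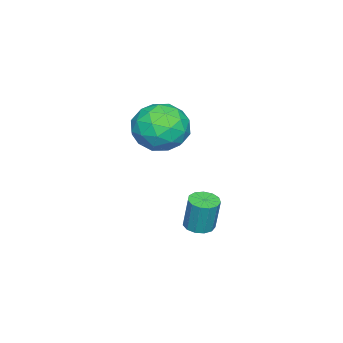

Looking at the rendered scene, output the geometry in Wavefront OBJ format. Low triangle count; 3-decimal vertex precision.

v 3.082 -1.924 -2.629
v 3.493 -1.555 -2.721
v 3.589 -1.327 -1.384
v 3.178 -1.696 -1.291
v 3.223 -1.392 -2.73
v 3.319 -1.163 -1.392
v 2.908 -1.398 -2.706
v 3.004 -1.169 -1.369
v 2.649 -1.571 -2.658
v 2.745 -1.342 -1.321
v 2.527 -1.856 -2.601
v 2.623 -1.627 -1.263
v 2.581 -2.163 -2.552
v 2.677 -1.934 -1.215
v 2.795 -2.394 -2.528
v 2.89 -2.166 -1.19
v 3.099 -2.476 -2.535
v 3.195 -2.248 -1.198
v 3.398 -2.383 -2.573
v 3.494 -2.155 -1.236
v 3.597 -2.144 -2.628
v 3.693 -1.916 -1.291
v 3.632 -1.836 -2.683
v 3.728 -1.607 -1.346
v 2.6 -3.242 2.713
v 3.347 -2.488 2.497
v 3.033 -4.092 1.243
v 3.78 -3.338 1.027
v 3.92 -4.016 1.859
v 3.653 -3.491 2.768
v 2.727 -3.089 0.972
v 2.46 -2.564 1.881
v 3.426 -2.393 1.421
v 4.163 -2.967 1.969
v 2.217 -3.613 1.771
v 2.954 -4.187 2.319
v 2.936 -2.79 2.734
v 3.444 -3.79 1.006
v 3.527 -4.188 1.495
v 3.966 -3.745 1.368
v 3.116 -3.38 2.893
v 3.555 -2.937 2.766
v 3.891 -3.835 2.391
v 2.825 -3.643 0.974
v 3.264 -3.2 0.847
v 2.414 -2.835 2.372
v 2.853 -2.392 2.245
v 2.489 -2.745 1.349
v 3.421 -2.292 1.975
v 3.675 -2.791 1.11
v 3.056 -2.645 1.078
v 2.899 -2.336 1.612
v 3.854 -2.629 2.297
v 4.108 -3.128 1.433
v 4.191 -3.527 1.922
v 4.034 -3.218 2.456
v 3.9 -2.573 1.664
v 2.272 -3.452 2.307
v 2.526 -3.951 1.443
v 2.346 -3.362 1.284
v 2.189 -3.053 1.818
v 2.705 -3.789 2.63
v 2.959 -4.288 1.765
v 3.481 -4.244 2.128
v 3.324 -3.935 2.662
v 2.48 -4.007 2.076
f 2 1 5
f 2 5 3
f 3 5 6
f 3 6 4
f 5 1 7
f 5 7 6
f 6 7 8
f 6 8 4
f 7 1 9
f 7 9 8
f 8 9 10
f 8 10 4
f 9 1 11
f 9 11 10
f 10 11 12
f 10 12 4
f 11 1 13
f 11 13 12
f 12 13 14
f 12 14 4
f 13 1 15
f 13 15 14
f 14 15 16
f 14 16 4
f 15 1 17
f 15 17 16
f 16 17 18
f 16 18 4
f 17 1 19
f 17 19 18
f 18 19 20
f 18 20 4
f 19 1 21
f 19 21 20
f 20 21 22
f 20 22 4
f 21 1 23
f 21 23 22
f 22 23 24
f 22 24 4
f 23 1 2
f 23 2 24
f 24 2 3
f 24 3 4
f 25 62 41
f 62 36 65
f 41 65 30
f 62 65 41
f 25 41 37
f 41 30 42
f 37 42 26
f 41 42 37
f 25 37 46
f 37 26 47
f 46 47 32
f 37 47 46
f 25 46 58
f 46 32 61
f 58 61 35
f 46 61 58
f 25 58 62
f 58 35 66
f 62 66 36
f 58 66 62
f 26 42 53
f 42 30 56
f 53 56 34
f 42 56 53
f 30 65 43
f 65 36 64
f 43 64 29
f 65 64 43
f 36 66 63
f 66 35 59
f 63 59 27
f 66 59 63
f 35 61 60
f 61 32 48
f 60 48 31
f 61 48 60
f 32 47 52
f 47 26 49
f 52 49 33
f 47 49 52
f 28 54 40
f 54 34 55
f 40 55 29
f 54 55 40
f 28 40 38
f 40 29 39
f 38 39 27
f 40 39 38
f 28 38 45
f 38 27 44
f 45 44 31
f 38 44 45
f 28 45 50
f 45 31 51
f 50 51 33
f 45 51 50
f 28 50 54
f 50 33 57
f 54 57 34
f 50 57 54
f 29 55 43
f 55 34 56
f 43 56 30
f 55 56 43
f 27 39 63
f 39 29 64
f 63 64 36
f 39 64 63
f 31 44 60
f 44 27 59
f 60 59 35
f 44 59 60
f 33 51 52
f 51 31 48
f 52 48 32
f 51 48 52
f 34 57 53
f 57 33 49
f 53 49 26
f 57 49 53



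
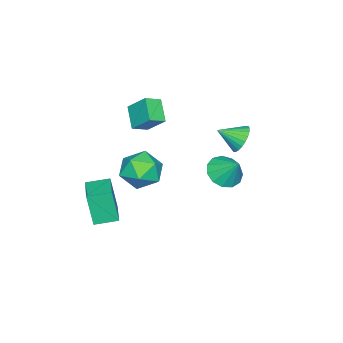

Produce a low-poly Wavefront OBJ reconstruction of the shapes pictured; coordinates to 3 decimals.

v 0.861 2.921 2.76
v 1.687 2.381 2.973
v 1.179 3.859 3.9
v 1.848 2.78 2.601
v 1.696 3.223 2.278
v 1.278 3.571 2.109
v 0.728 3.712 2.146
v 0.22 3.603 2.378
v -0.084 3.276 2.732
v -0.089 2.837 3.094
v 0.208 2.425 3.35
v 0.713 2.17 3.419
v 1.264 2.154 3.278
v -2.602 -3.674 3.199
v -2.517 -2.571 4.271
v -1.694 -2.896 2.327
v -1.609 -1.793 3.398
v -1.791 -4.147 3.622
v -1.706 -3.044 4.693
v -0.883 -3.369 2.749
v -0.798 -2.266 3.821
v 1.092 -3.129 -1.993
v 0.988 -3.59 -0.039
v 2.628 -2.112 -1.671
v 2.524 -2.573 0.283
v 1.836 -4.187 -2.203
v 1.732 -4.648 -0.249
v 3.372 -3.17 -1.881
v 3.268 -3.631 0.073
v -2.959 1.866 2.454
v -2.226 1.953 1.94
v -2.361 0.794 3.126
v -2.147 2.165 2.208
v -2.191 2.332 2.514
v -2.353 2.428 2.811
v -2.607 2.438 3.053
v -2.915 2.361 3.204
v -3.229 2.209 3.241
v -3.502 2.005 3.158
v -3.693 1.779 2.968
v -3.772 1.567 2.7
v -3.727 1.4 2.394
v -3.565 1.305 2.097
v -3.311 1.294 1.855
v -3.004 1.371 1.704
v -2.689 1.523 1.667
v -2.416 1.728 1.75
v -0.224 -2.346 1.009
v 0.285 -1.567 0.157
v 1.415 -2.113 2.203
v 1.924 -1.334 1.351
v 0.909 -0.974 2.008
v -0.104 -1.118 1.27
v 1.804 -2.562 1.09
v 0.791 -2.706 0.352
v 1.538 -1.7 0.207
v 0.985 -0.719 0.775
v 0.715 -2.961 1.585
v 0.162 -1.98 2.153
f 2 1 4
f 2 4 3
f 4 1 5
f 4 5 3
f 5 1 6
f 5 6 3
f 6 1 7
f 6 7 3
f 7 1 8
f 7 8 3
f 8 1 9
f 8 9 3
f 9 1 10
f 9 10 3
f 10 1 11
f 10 11 3
f 11 1 12
f 11 12 3
f 12 1 13
f 12 13 3
f 13 1 2
f 13 2 3
f 15 17 14
f 18 15 14
f 14 17 16
f 16 18 14
f 15 21 17
f 19 15 18
f 19 21 15
f 17 21 16
f 20 18 16
f 16 21 20
f 20 19 18
f 21 19 20
f 23 25 22
f 26 23 22
f 22 25 24
f 24 26 22
f 23 29 25
f 27 23 26
f 27 29 23
f 25 29 24
f 28 26 24
f 24 29 28
f 28 27 26
f 29 27 28
f 31 30 33
f 31 33 32
f 33 30 34
f 33 34 32
f 34 30 35
f 34 35 32
f 35 30 36
f 35 36 32
f 36 30 37
f 36 37 32
f 37 30 38
f 37 38 32
f 38 30 39
f 38 39 32
f 39 30 40
f 39 40 32
f 40 30 41
f 40 41 32
f 41 30 42
f 41 42 32
f 42 30 43
f 42 43 32
f 43 30 44
f 43 44 32
f 44 30 45
f 44 45 32
f 45 30 46
f 45 46 32
f 46 30 47
f 46 47 32
f 47 30 31
f 47 31 32
f 48 59 53
f 48 53 49
f 48 49 55
f 48 55 58
f 48 58 59
f 49 53 57
f 53 59 52
f 59 58 50
f 58 55 54
f 55 49 56
f 51 57 52
f 51 52 50
f 51 50 54
f 51 54 56
f 51 56 57
f 52 57 53
f 50 52 59
f 54 50 58
f 56 54 55
f 57 56 49



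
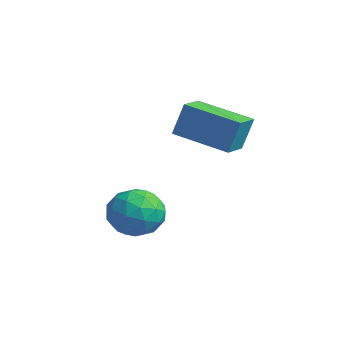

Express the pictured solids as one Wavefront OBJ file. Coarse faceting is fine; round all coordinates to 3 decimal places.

v -4.869 -0.06 3.569
v -4.739 0.238 4.63
v -3.461 0.85 3.141
v -3.331 1.147 4.203
v -4.329 -0.827 3.717
v -4.199 -0.53 4.779
v -2.921 0.082 3.29
v -2.791 0.38 4.351
v -3.952 -2.463 1.896
v -3.525 -1.786 1.606
v -2.975 -3.294 1.394
v -2.548 -2.617 1.104
v -2.607 -2.757 1.942
v -3.211 -2.243 2.253
v -3.289 -2.837 0.747
v -3.893 -2.323 1.058
v -3.115 -2.017 0.897
v -2.693 -1.967 1.635
v -3.807 -3.113 1.365
v -3.385 -3.063 2.103
v -3.825 -2.051 1.795
v -2.675 -3.029 1.205
v -2.71 -3.111 1.697
v -2.459 -2.713 1.527
v -3.64 -2.32 2.175
v -3.389 -1.922 2.005
v -2.849 -2.493 2.202
v -3.111 -3.158 0.995
v -2.86 -2.76 0.825
v -4.041 -2.367 1.473
v -3.79 -1.969 1.303
v -3.651 -2.587 0.798
v -3.332 -1.789 1.208
v -2.758 -2.278 0.913
v -3.194 -2.407 0.703
v -3.549 -2.105 0.885
v -3.085 -1.76 1.642
v -2.51 -2.249 1.347
v -2.545 -2.331 1.839
v -2.9 -2.029 2.022
v -2.844 -1.896 1.225
v -3.99 -2.831 1.653
v -3.415 -3.32 1.358
v -3.6 -3.051 0.978
v -3.955 -2.749 1.161
v -3.742 -2.802 2.087
v -3.168 -3.291 1.792
v -2.951 -2.975 2.115
v -3.306 -2.673 2.297
v -3.656 -3.184 1.775
f 2 4 1
f 5 2 1
f 1 4 3
f 3 5 1
f 2 8 4
f 6 2 5
f 6 8 2
f 4 8 3
f 7 5 3
f 3 8 7
f 7 6 5
f 8 6 7
f 9 46 25
f 46 20 49
f 25 49 14
f 46 49 25
f 9 25 21
f 25 14 26
f 21 26 10
f 25 26 21
f 9 21 30
f 21 10 31
f 30 31 16
f 21 31 30
f 9 30 42
f 30 16 45
f 42 45 19
f 30 45 42
f 9 42 46
f 42 19 50
f 46 50 20
f 42 50 46
f 10 26 37
f 26 14 40
f 37 40 18
f 26 40 37
f 14 49 27
f 49 20 48
f 27 48 13
f 49 48 27
f 20 50 47
f 50 19 43
f 47 43 11
f 50 43 47
f 19 45 44
f 45 16 32
f 44 32 15
f 45 32 44
f 16 31 36
f 31 10 33
f 36 33 17
f 31 33 36
f 12 38 24
f 38 18 39
f 24 39 13
f 38 39 24
f 12 24 22
f 24 13 23
f 22 23 11
f 24 23 22
f 12 22 29
f 22 11 28
f 29 28 15
f 22 28 29
f 12 29 34
f 29 15 35
f 34 35 17
f 29 35 34
f 12 34 38
f 34 17 41
f 38 41 18
f 34 41 38
f 13 39 27
f 39 18 40
f 27 40 14
f 39 40 27
f 11 23 47
f 23 13 48
f 47 48 20
f 23 48 47
f 15 28 44
f 28 11 43
f 44 43 19
f 28 43 44
f 17 35 36
f 35 15 32
f 36 32 16
f 35 32 36
f 18 41 37
f 41 17 33
f 37 33 10
f 41 33 37



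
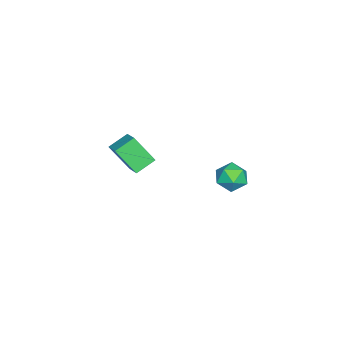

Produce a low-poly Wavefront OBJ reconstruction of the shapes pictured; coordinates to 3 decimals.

v -2.602 -3.976 -1.493
v -2.66 -5.138 -0.016
v -3.45 -3.206 -0.921
v -3.508 -4.368 0.556
v -1.592 -3.292 -0.916
v -1.65 -4.454 0.561
v -2.44 -2.522 -0.344
v -2.498 -3.684 1.133
v 1.401 3.065 3.065
v 2.173 2.798 2.629
v 0.587 2.202 2.151
v 1.359 1.935 1.715
v 1.2 1.661 2.585
v 1.703 2.194 3.149
v 1.057 2.806 1.631
v 1.56 3.339 2.195
v 1.96 2.638 1.743
v 2.048 1.93 2.332
v 0.712 3.07 2.448
v 0.8 2.362 3.037
f 2 4 1
f 5 2 1
f 1 4 3
f 3 5 1
f 2 8 4
f 6 2 5
f 6 8 2
f 4 8 3
f 7 5 3
f 3 8 7
f 7 6 5
f 8 6 7
f 9 20 14
f 9 14 10
f 9 10 16
f 9 16 19
f 9 19 20
f 10 14 18
f 14 20 13
f 20 19 11
f 19 16 15
f 16 10 17
f 12 18 13
f 12 13 11
f 12 11 15
f 12 15 17
f 12 17 18
f 13 18 14
f 11 13 20
f 15 11 19
f 17 15 16
f 18 17 10



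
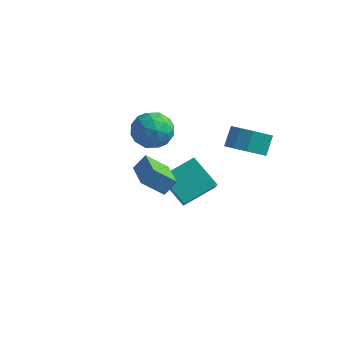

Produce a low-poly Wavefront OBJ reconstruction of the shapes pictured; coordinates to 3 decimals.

v -0.099 -1.895 -0.066
v -1.606 -1.523 1.114
v -0.655 -1.01 -1.056
v -2.163 -0.637 0.124
v 0.883 -0.403 0.716
v -0.625 -0.03 1.896
v 0.326 0.483 -0.274
v -1.181 0.855 0.906
v -1.108 -2.817 1.946
v -2.008 -3.428 2.859
v -0.731 -2.302 2.663
v -1.631 -2.913 3.576
v 0.131 -4.167 2.264
v -0.769 -4.778 3.177
v 0.508 -3.652 2.981
v -0.392 -4.263 3.894
v -4.751 1.508 1.675
v -4.096 2.2 2.385
v -3.324 0.22 1.615
v -2.669 0.912 2.325
v -3.636 0.37 2.752
v -4.518 1.166 2.789
v -2.902 1.254 1.211
v -3.784 2.05 1.248
v -2.953 2.043 2.098
v -3.407 1.497 3.05
v -4.013 0.923 0.95
v -4.467 0.377 1.902
v -4.548 1.967 2.035
v -2.872 0.453 1.965
v -3.44 0.134 2.216
v -3.055 0.541 2.633
v -4.796 1.359 2.273
v -4.411 1.766 2.69
v -4.141 0.69 2.906
v -3.009 0.654 1.31
v -2.624 1.061 1.727
v -4.365 1.879 1.367
v -3.98 2.286 1.784
v -3.279 1.73 1.094
v -3.492 2.282 2.284
v -2.654 1.525 2.248
v -2.79 1.726 1.594
v -3.308 2.194 1.616
v -3.758 1.96 2.843
v -2.92 1.203 2.808
v -3.489 0.885 3.059
v -4.007 1.352 3.081
v -3.087 1.868 2.675
v -4.5 1.217 1.192
v -3.662 0.46 1.157
v -3.413 1.068 0.919
v -3.931 1.535 0.941
v -4.766 0.895 1.752
v -3.928 0.138 1.716
v -4.112 0.226 2.384
v -4.63 0.694 2.406
v -4.333 0.552 1.325
v 1.241 1.73 1.949
v 2.025 2.342 1.503
v 1.964 3.121 2.466
v 1.179 2.51 2.911
v 1.432 2.57 1.281
v 1.371 3.35 2.243
v 0.765 2.478 1.313
v 0.704 3.257 2.276
v 0.28 2.1 1.589
v 0.219 2.879 2.551
v 0.162 1.581 2.002
v 0.101 2.36 2.964
v 0.456 1.119 2.394
v 0.395 1.898 3.357
v 1.049 0.89 2.617
v 0.988 1.67 3.579
v 1.716 0.983 2.584
v 1.655 1.762 3.547
v 2.201 1.361 2.309
v 2.14 2.14 3.271
v 2.319 1.88 1.896
v 2.258 2.659 2.858
f 2 4 1
f 5 2 1
f 1 4 3
f 3 5 1
f 2 8 4
f 6 2 5
f 6 8 2
f 4 8 3
f 7 5 3
f 3 8 7
f 7 6 5
f 8 6 7
f 10 12 9
f 13 10 9
f 9 12 11
f 11 13 9
f 10 16 12
f 14 10 13
f 14 16 10
f 12 16 11
f 15 13 11
f 11 16 15
f 15 14 13
f 16 14 15
f 17 54 33
f 54 28 57
f 33 57 22
f 54 57 33
f 17 33 29
f 33 22 34
f 29 34 18
f 33 34 29
f 17 29 38
f 29 18 39
f 38 39 24
f 29 39 38
f 17 38 50
f 38 24 53
f 50 53 27
f 38 53 50
f 17 50 54
f 50 27 58
f 54 58 28
f 50 58 54
f 18 34 45
f 34 22 48
f 45 48 26
f 34 48 45
f 22 57 35
f 57 28 56
f 35 56 21
f 57 56 35
f 28 58 55
f 58 27 51
f 55 51 19
f 58 51 55
f 27 53 52
f 53 24 40
f 52 40 23
f 53 40 52
f 24 39 44
f 39 18 41
f 44 41 25
f 39 41 44
f 20 46 32
f 46 26 47
f 32 47 21
f 46 47 32
f 20 32 30
f 32 21 31
f 30 31 19
f 32 31 30
f 20 30 37
f 30 19 36
f 37 36 23
f 30 36 37
f 20 37 42
f 37 23 43
f 42 43 25
f 37 43 42
f 20 42 46
f 42 25 49
f 46 49 26
f 42 49 46
f 21 47 35
f 47 26 48
f 35 48 22
f 47 48 35
f 19 31 55
f 31 21 56
f 55 56 28
f 31 56 55
f 23 36 52
f 36 19 51
f 52 51 27
f 36 51 52
f 25 43 44
f 43 23 40
f 44 40 24
f 43 40 44
f 26 49 45
f 49 25 41
f 45 41 18
f 49 41 45
f 60 59 63
f 60 63 61
f 61 63 64
f 61 64 62
f 63 59 65
f 63 65 64
f 64 65 66
f 64 66 62
f 65 59 67
f 65 67 66
f 66 67 68
f 66 68 62
f 67 59 69
f 67 69 68
f 68 69 70
f 68 70 62
f 69 59 71
f 69 71 70
f 70 71 72
f 70 72 62
f 71 59 73
f 71 73 72
f 72 73 74
f 72 74 62
f 73 59 75
f 73 75 74
f 74 75 76
f 74 76 62
f 75 59 77
f 75 77 76
f 76 77 78
f 76 78 62
f 77 59 79
f 77 79 78
f 78 79 80
f 78 80 62
f 79 59 60
f 79 60 80
f 80 60 61
f 80 61 62



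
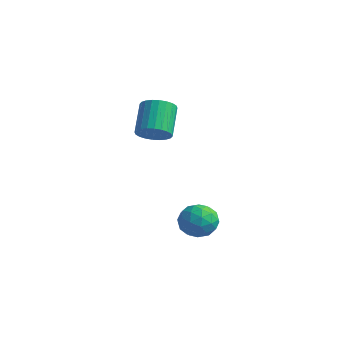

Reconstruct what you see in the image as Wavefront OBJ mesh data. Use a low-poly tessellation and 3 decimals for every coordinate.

v 0.955 1.828 2.724
v 1.864 2.331 2.88
v 0.914 3.574 4.412
v 0.005 3.072 4.256
v 1.694 2.562 2.587
v 0.744 3.805 4.119
v 1.412 2.681 2.315
v 0.462 3.924 3.847
v 1.06 2.67 2.106
v 0.11 3.914 3.638
v 0.692 2.532 1.99
v -0.258 3.775 3.522
v 0.364 2.286 1.986
v -0.586 3.529 3.518
v 0.127 1.97 2.095
v -0.824 3.214 3.627
v 0.015 1.633 2.299
v -0.935 2.877 3.831
v 0.046 1.326 2.568
v -0.904 2.569 4.1
v 0.216 1.095 2.861
v -0.734 2.338 4.393
v 0.498 0.976 3.133
v -0.452 2.219 4.665
v 0.85 0.986 3.342
v -0.1 2.23 4.874
v 1.218 1.125 3.458
v 0.268 2.368 4.99
v 1.546 1.371 3.462
v 0.596 2.614 4.994
v 1.784 1.686 3.353
v 0.833 2.93 4.885
v 1.895 2.023 3.149
v 0.945 3.267 4.681
v 3.066 3.027 -3.22
v 4.18 3.37 -3.579
v 3.8 1.31 -2.581
v 4.914 1.653 -2.94
v 4.38 2.21 -1.995
v 3.926 3.271 -2.391
v 4.054 1.409 -3.769
v 3.6 2.47 -4.165
v 4.791 2.37 -3.919
v 4.992 2.864 -2.822
v 2.988 1.816 -3.338
v 3.189 2.31 -2.241
v 3.559 3.349 -3.456
v 4.421 1.331 -2.704
v 4.107 1.658 -2.149
v 4.762 1.859 -2.36
v 3.41 3.291 -2.757
v 4.065 3.492 -2.968
v 4.182 2.81 -2.037
v 3.915 1.188 -3.192
v 4.57 1.389 -3.403
v 3.218 2.821 -3.8
v 3.873 3.022 -4.011
v 3.798 1.87 -4.123
v 4.572 2.963 -3.867
v 5.004 1.953 -3.491
v 4.498 1.81 -3.978
v 4.231 2.434 -4.211
v 4.691 3.253 -3.222
v 5.122 2.244 -2.846
v 4.808 2.571 -2.291
v 4.542 3.195 -2.523
v 5.05 2.665 -3.422
v 2.858 2.436 -3.314
v 3.289 1.427 -2.938
v 3.438 1.485 -3.637
v 3.172 2.109 -3.869
v 2.976 2.727 -2.669
v 3.408 1.717 -2.293
v 3.749 2.246 -1.949
v 3.482 2.87 -2.182
v 2.93 2.015 -2.738
f 2 1 5
f 2 5 3
f 3 5 6
f 3 6 4
f 5 1 7
f 5 7 6
f 6 7 8
f 6 8 4
f 7 1 9
f 7 9 8
f 8 9 10
f 8 10 4
f 9 1 11
f 9 11 10
f 10 11 12
f 10 12 4
f 11 1 13
f 11 13 12
f 12 13 14
f 12 14 4
f 13 1 15
f 13 15 14
f 14 15 16
f 14 16 4
f 15 1 17
f 15 17 16
f 16 17 18
f 16 18 4
f 17 1 19
f 17 19 18
f 18 19 20
f 18 20 4
f 19 1 21
f 19 21 20
f 20 21 22
f 20 22 4
f 21 1 23
f 21 23 22
f 22 23 24
f 22 24 4
f 23 1 25
f 23 25 24
f 24 25 26
f 24 26 4
f 25 1 27
f 25 27 26
f 26 27 28
f 26 28 4
f 27 1 29
f 27 29 28
f 28 29 30
f 28 30 4
f 29 1 31
f 29 31 30
f 30 31 32
f 30 32 4
f 31 1 33
f 31 33 32
f 32 33 34
f 32 34 4
f 33 1 2
f 33 2 34
f 34 2 3
f 34 3 4
f 35 72 51
f 72 46 75
f 51 75 40
f 72 75 51
f 35 51 47
f 51 40 52
f 47 52 36
f 51 52 47
f 35 47 56
f 47 36 57
f 56 57 42
f 47 57 56
f 35 56 68
f 56 42 71
f 68 71 45
f 56 71 68
f 35 68 72
f 68 45 76
f 72 76 46
f 68 76 72
f 36 52 63
f 52 40 66
f 63 66 44
f 52 66 63
f 40 75 53
f 75 46 74
f 53 74 39
f 75 74 53
f 46 76 73
f 76 45 69
f 73 69 37
f 76 69 73
f 45 71 70
f 71 42 58
f 70 58 41
f 71 58 70
f 42 57 62
f 57 36 59
f 62 59 43
f 57 59 62
f 38 64 50
f 64 44 65
f 50 65 39
f 64 65 50
f 38 50 48
f 50 39 49
f 48 49 37
f 50 49 48
f 38 48 55
f 48 37 54
f 55 54 41
f 48 54 55
f 38 55 60
f 55 41 61
f 60 61 43
f 55 61 60
f 38 60 64
f 60 43 67
f 64 67 44
f 60 67 64
f 39 65 53
f 65 44 66
f 53 66 40
f 65 66 53
f 37 49 73
f 49 39 74
f 73 74 46
f 49 74 73
f 41 54 70
f 54 37 69
f 70 69 45
f 54 69 70
f 43 61 62
f 61 41 58
f 62 58 42
f 61 58 62
f 44 67 63
f 67 43 59
f 63 59 36
f 67 59 63



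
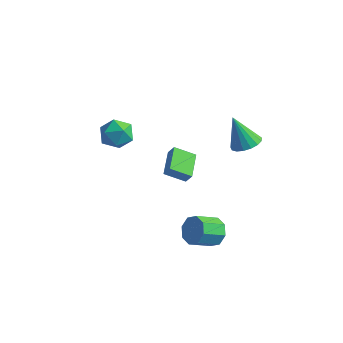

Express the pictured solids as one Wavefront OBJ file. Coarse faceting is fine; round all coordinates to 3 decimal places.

v 4.048 -1.879 -1.924
v 4.571 -1.632 -1.158
v 3.916 -2.874 -0.31
v 3.392 -3.121 -1.076
v 3.917 -1.297 -1.172
v 3.262 -2.539 -0.324
v 3.34 -1.303 -1.626
v 2.685 -2.544 -0.779
v 3.177 -1.646 -2.255
v 2.522 -2.888 -1.408
v 3.524 -2.126 -2.69
v 2.869 -3.368 -1.842
v 4.178 -2.461 -2.676
v 3.523 -3.703 -1.828
v 4.755 -2.456 -2.221
v 4.1 -3.697 -1.374
v 4.918 -2.112 -1.592
v 4.263 -3.354 -0.745
v -0.698 2.549 -3.278
v -1.819 1.852 -2.564
v -1.465 4.204 -2.865
v -2.586 3.507 -2.152
v -0.274 2.573 -2.588
v -1.395 1.876 -1.875
v -1.041 4.228 -2.176
v -2.162 3.531 -1.462
v 3.171 2.916 2.009
v 4.004 3.198 2.419
v 2.229 2.904 3.931
v 3.79 3.597 2.316
v 3.434 3.84 2.144
v 3.018 3.871 1.94
v 2.637 3.684 1.752
v 2.378 3.321 1.623
v 2.301 2.865 1.583
v 2.423 2.42 1.64
v 2.716 2.09 1.781
v 3.114 1.948 1.975
v 3.524 2.028 2.177
v 3.854 2.312 2.34
v 4.027 2.734 2.427
v -3.206 0.579 2.419
v -2.637 -0.1 1.724
v -4.723 -0.38 2.116
v -4.154 -1.059 1.421
v -3.944 -1.081 2.526
v -3.007 -0.488 2.714
v -4.353 0.008 1.126
v -3.416 0.601 1.314
v -3.347 -0.453 0.926
v -3.094 -1.126 1.791
v -4.266 0.646 2.049
v -4.013 -0.027 2.914
f 2 1 5
f 2 5 3
f 3 5 6
f 3 6 4
f 5 1 7
f 5 7 6
f 6 7 8
f 6 8 4
f 7 1 9
f 7 9 8
f 8 9 10
f 8 10 4
f 9 1 11
f 9 11 10
f 10 11 12
f 10 12 4
f 11 1 13
f 11 13 12
f 12 13 14
f 12 14 4
f 13 1 15
f 13 15 14
f 14 15 16
f 14 16 4
f 15 1 17
f 15 17 16
f 16 17 18
f 16 18 4
f 17 1 2
f 17 2 18
f 18 2 3
f 18 3 4
f 20 22 19
f 23 20 19
f 19 22 21
f 21 23 19
f 20 26 22
f 24 20 23
f 24 26 20
f 22 26 21
f 25 23 21
f 21 26 25
f 25 24 23
f 26 24 25
f 28 27 30
f 28 30 29
f 30 27 31
f 30 31 29
f 31 27 32
f 31 32 29
f 32 27 33
f 32 33 29
f 33 27 34
f 33 34 29
f 34 27 35
f 34 35 29
f 35 27 36
f 35 36 29
f 36 27 37
f 36 37 29
f 37 27 38
f 37 38 29
f 38 27 39
f 38 39 29
f 39 27 40
f 39 40 29
f 40 27 41
f 40 41 29
f 41 27 28
f 41 28 29
f 42 53 47
f 42 47 43
f 42 43 49
f 42 49 52
f 42 52 53
f 43 47 51
f 47 53 46
f 53 52 44
f 52 49 48
f 49 43 50
f 45 51 46
f 45 46 44
f 45 44 48
f 45 48 50
f 45 50 51
f 46 51 47
f 44 46 53
f 48 44 52
f 50 48 49
f 51 50 43



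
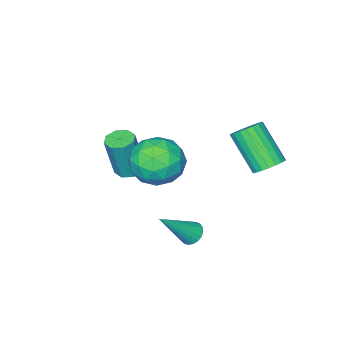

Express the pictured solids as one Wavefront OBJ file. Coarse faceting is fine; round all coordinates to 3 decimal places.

v 2.456 1.424 1.249
v 3.301 0.506 1.154
v 1.499 0.394 2.706
v 2.344 -0.524 2.611
v 2.678 0.587 3.079
v 3.269 1.224 2.179
v 1.531 -0.324 1.681
v 2.122 0.313 0.781
v 2.729 -0.574 1.421
v 3.438 -0.011 2.285
v 1.362 0.911 1.575
v 2.071 1.474 2.439
v 2.962 1.056 1.074
v 1.838 -0.156 2.786
v 2.034 0.497 3.061
v 2.531 -0.042 3.005
v 2.944 1.478 1.676
v 3.44 0.938 1.62
v 3.074 0.985 2.752
v 1.36 -0.038 2.24
v 1.856 -0.578 2.184
v 2.269 0.942 0.855
v 2.766 0.403 0.799
v 1.726 -0.085 1.108
v 3.123 -0.119 1.175
v 2.561 -0.725 2.031
v 2.083 -0.607 1.485
v 2.43 -0.232 0.956
v 3.539 0.212 1.683
v 2.977 -0.394 2.539
v 3.173 0.259 2.814
v 3.521 0.634 2.285
v 3.203 -0.423 1.84
v 1.823 1.294 1.321
v 1.261 0.688 2.177
v 1.279 0.266 1.575
v 1.627 0.641 1.046
v 2.239 1.625 1.829
v 1.677 1.019 2.685
v 2.37 1.132 2.904
v 2.717 1.507 2.375
v 1.597 1.323 2.02
v 0.409 -3.598 -1.857
v 1.05 -3.385 -1.997
v 1.532 -3.449 0.118
v 0.891 -3.662 0.257
v 0.718 -2.984 -1.909
v 1.2 -3.047 0.205
v 0.205 -2.942 -1.791
v 0.687 -3.006 0.324
v -0.188 -3.285 -1.712
v 0.294 -3.349 0.403
v -0.232 -3.811 -1.718
v 0.25 -3.875 0.397
v 0.1 -4.213 -1.805
v 0.582 -4.276 0.309
v 0.613 -4.254 -1.924
v 1.095 -4.318 0.191
v 1.006 -3.911 -2.003
v 1.488 -3.975 0.112
v 0.853 0.816 -3.233
v 1.122 0.403 -3.575
v 2.367 0.504 -1.667
v 1.238 0.612 -3.645
v 1.287 0.857 -3.645
v 1.262 1.094 -3.573
v 1.166 1.284 -3.442
v 1.015 1.392 -3.275
v 0.837 1.401 -3.101
v 0.661 1.309 -2.949
v 0.519 1.131 -2.847
v 0.434 0.899 -2.811
v 0.422 0.653 -2.848
v 0.484 0.435 -2.952
v 0.61 0.282 -3.104
v 0.778 0.222 -3.279
v 0.959 0.265 -3.445
v -2.307 2.085 0.108
v -1.586 1.898 -0.047
v -1.613 0.468 1.558
v -2.333 0.655 1.712
v -1.55 2.132 0.162
v -1.577 0.702 1.767
v -1.644 2.358 0.362
v -1.671 0.927 1.967
v -1.853 2.537 0.518
v -1.88 1.106 2.123
v -2.141 2.638 0.603
v -2.168 1.207 2.207
v -2.457 2.643 0.602
v -2.483 1.212 2.207
v -2.747 2.551 0.516
v -2.774 1.121 2.121
v -2.961 2.38 0.359
v -2.987 0.949 1.964
v -3.062 2.157 0.159
v -3.088 0.726 1.763
v -3.032 1.922 -0.05
v -3.059 0.491 1.554
v -2.877 1.715 -0.232
v -2.904 0.284 1.373
v -2.623 1.572 -0.355
v -2.65 0.142 1.249
v -2.315 1.518 -0.398
v -2.341 0.087 1.206
v -2.005 1.562 -0.354
v -2.032 0.131 1.251
v -1.747 1.697 -0.23
v -1.774 0.266 1.375
f 1 38 17
f 38 12 41
f 17 41 6
f 38 41 17
f 1 17 13
f 17 6 18
f 13 18 2
f 17 18 13
f 1 13 22
f 13 2 23
f 22 23 8
f 13 23 22
f 1 22 34
f 22 8 37
f 34 37 11
f 22 37 34
f 1 34 38
f 34 11 42
f 38 42 12
f 34 42 38
f 2 18 29
f 18 6 32
f 29 32 10
f 18 32 29
f 6 41 19
f 41 12 40
f 19 40 5
f 41 40 19
f 12 42 39
f 42 11 35
f 39 35 3
f 42 35 39
f 11 37 36
f 37 8 24
f 36 24 7
f 37 24 36
f 8 23 28
f 23 2 25
f 28 25 9
f 23 25 28
f 4 30 16
f 30 10 31
f 16 31 5
f 30 31 16
f 4 16 14
f 16 5 15
f 14 15 3
f 16 15 14
f 4 14 21
f 14 3 20
f 21 20 7
f 14 20 21
f 4 21 26
f 21 7 27
f 26 27 9
f 21 27 26
f 4 26 30
f 26 9 33
f 30 33 10
f 26 33 30
f 5 31 19
f 31 10 32
f 19 32 6
f 31 32 19
f 3 15 39
f 15 5 40
f 39 40 12
f 15 40 39
f 7 20 36
f 20 3 35
f 36 35 11
f 20 35 36
f 9 27 28
f 27 7 24
f 28 24 8
f 27 24 28
f 10 33 29
f 33 9 25
f 29 25 2
f 33 25 29
f 44 43 47
f 44 47 45
f 45 47 48
f 45 48 46
f 47 43 49
f 47 49 48
f 48 49 50
f 48 50 46
f 49 43 51
f 49 51 50
f 50 51 52
f 50 52 46
f 51 43 53
f 51 53 52
f 52 53 54
f 52 54 46
f 53 43 55
f 53 55 54
f 54 55 56
f 54 56 46
f 55 43 57
f 55 57 56
f 56 57 58
f 56 58 46
f 57 43 59
f 57 59 58
f 58 59 60
f 58 60 46
f 59 43 44
f 59 44 60
f 60 44 45
f 60 45 46
f 62 61 64
f 62 64 63
f 64 61 65
f 64 65 63
f 65 61 66
f 65 66 63
f 66 61 67
f 66 67 63
f 67 61 68
f 67 68 63
f 68 61 69
f 68 69 63
f 69 61 70
f 69 70 63
f 70 61 71
f 70 71 63
f 71 61 72
f 71 72 63
f 72 61 73
f 72 73 63
f 73 61 74
f 73 74 63
f 74 61 75
f 74 75 63
f 75 61 76
f 75 76 63
f 76 61 77
f 76 77 63
f 77 61 62
f 77 62 63
f 79 78 82
f 79 82 80
f 80 82 83
f 80 83 81
f 82 78 84
f 82 84 83
f 83 84 85
f 83 85 81
f 84 78 86
f 84 86 85
f 85 86 87
f 85 87 81
f 86 78 88
f 86 88 87
f 87 88 89
f 87 89 81
f 88 78 90
f 88 90 89
f 89 90 91
f 89 91 81
f 90 78 92
f 90 92 91
f 91 92 93
f 91 93 81
f 92 78 94
f 92 94 93
f 93 94 95
f 93 95 81
f 94 78 96
f 94 96 95
f 95 96 97
f 95 97 81
f 96 78 98
f 96 98 97
f 97 98 99
f 97 99 81
f 98 78 100
f 98 100 99
f 99 100 101
f 99 101 81
f 100 78 102
f 100 102 101
f 101 102 103
f 101 103 81
f 102 78 104
f 102 104 103
f 103 104 105
f 103 105 81
f 104 78 106
f 104 106 105
f 105 106 107
f 105 107 81
f 106 78 108
f 106 108 107
f 107 108 109
f 107 109 81
f 108 78 79
f 108 79 109
f 109 79 80
f 109 80 81

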